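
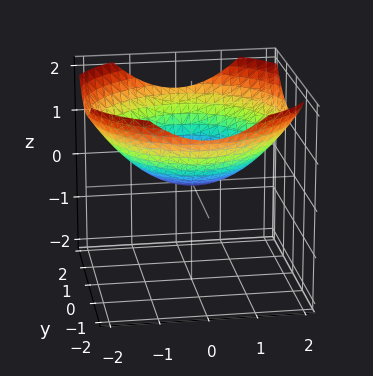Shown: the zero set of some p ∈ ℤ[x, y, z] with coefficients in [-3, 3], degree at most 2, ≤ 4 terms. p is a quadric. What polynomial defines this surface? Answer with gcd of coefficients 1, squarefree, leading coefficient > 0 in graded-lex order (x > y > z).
x^2 + y^2 - 3*z

First, the degree is 2 — a single bowl opening along one axis; a quadric.
Next, symmetry: the surface is invariant under rotation about z: p = q(x² + y², z).
Then, from the axis intercepts and sections: it crosses the x-axis at the gridline x = 0; it meets the y-axis at y = 0 (among the integer gridlines); one z-axis crossing is at z = 0.
Finally, matching integer coefficients to the picture gives p.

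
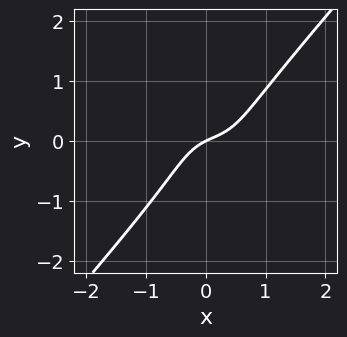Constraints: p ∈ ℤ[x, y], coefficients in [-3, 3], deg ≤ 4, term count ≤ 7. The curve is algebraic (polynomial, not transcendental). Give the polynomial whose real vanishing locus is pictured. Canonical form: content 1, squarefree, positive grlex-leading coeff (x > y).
3*x^3 - 2*y^3 - x^2 + x - 2*y

The degree is 3 — a generic line meets the curve in up to 3 points.
Reading off the gridlines: it meets the y-axis at y = 0 (among the integer gridlines); it meets the x-axis at x = 0 (among the integer gridlines).
Matching integer coefficients to the picture gives p.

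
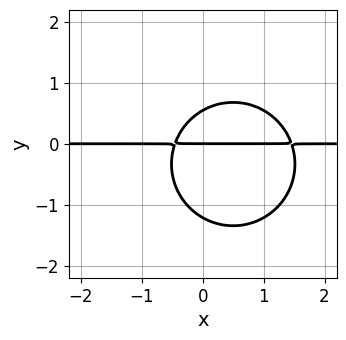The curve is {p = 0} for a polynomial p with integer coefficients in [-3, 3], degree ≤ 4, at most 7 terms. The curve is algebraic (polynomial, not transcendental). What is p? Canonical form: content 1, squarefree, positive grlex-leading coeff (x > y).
3*x^2*y + 3*y^3 - 3*x*y + 2*y^2 - 2*y

First, the degree is 3 — a generic line meets the curve in up to 3 points.
Next, checking where it meets the axes: every point of the x-axis in the box is on the curve; it meets the y-axis at y = 0 (among the integer gridlines).
Finally, together with the visible shape, these determine p as stated.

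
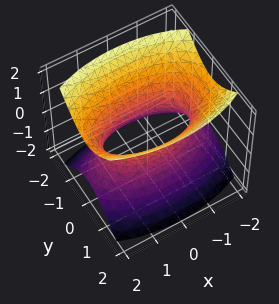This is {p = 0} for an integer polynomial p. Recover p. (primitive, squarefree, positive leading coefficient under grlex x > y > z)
x^2 + 3*y^2 - 2*z^2 - 2

(a) The degree is 2 — an hourglass — one-sheet hyperboloid; a quadric.
(b) Symmetries: mirror symmetry x ↦ −x ⇒ only even powers of x; it's symmetric under y → −y, forcing even powers of y; it's symmetric under z → −z, forcing even powers of z.
(c) Observable constraints: it misses every integer gridline on the z-axis.
(d) The integer polynomial consistent with all of this is the stated p.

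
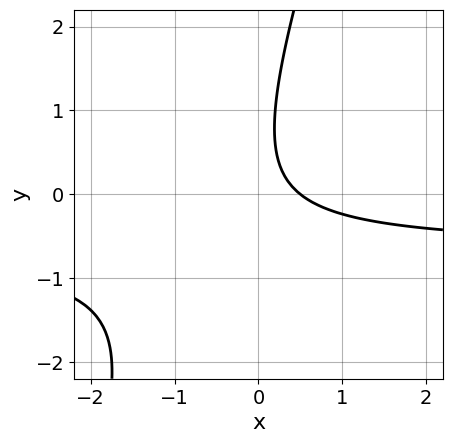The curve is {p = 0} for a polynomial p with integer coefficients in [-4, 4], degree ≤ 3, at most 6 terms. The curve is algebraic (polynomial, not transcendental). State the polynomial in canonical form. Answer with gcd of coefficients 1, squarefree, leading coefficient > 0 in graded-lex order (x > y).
3*x*y - y^2 + 2*x + y - 1

Degree: a generic line meets the curve in up to 2 points, so deg p = 2.
Observable constraints: the curve avoids every integer y-axis point in the box.
The integer polynomial consistent with all of this is the stated p.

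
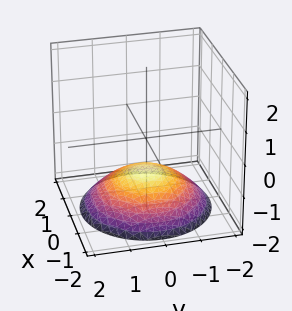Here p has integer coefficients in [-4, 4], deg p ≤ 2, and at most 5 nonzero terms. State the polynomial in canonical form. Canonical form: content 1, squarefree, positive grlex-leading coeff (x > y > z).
x^2 + y^2 + 3*z + 3

1. The degree is 2 — the shape is more complex than any degree-1 surface.
2. By symmetry, the surface is invariant under rotation about z: p = q(x² + y², z).
3. Against the integer gridlines: it misses every integer gridline on the y-axis; it meets the z-axis at z = -1 (among the integer gridlines); a circular section at z = -2 has radius between 1 and 2; the surface avoids every integer x-axis point in the box.
4. Fitting integer coefficients to these (and the overall shape) gives p.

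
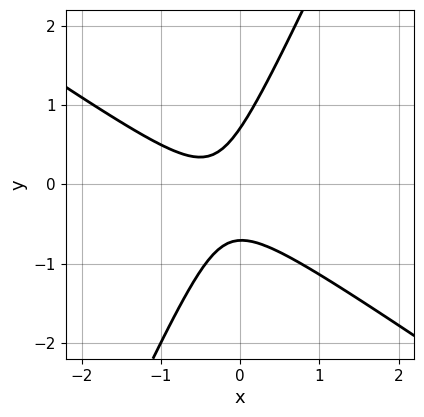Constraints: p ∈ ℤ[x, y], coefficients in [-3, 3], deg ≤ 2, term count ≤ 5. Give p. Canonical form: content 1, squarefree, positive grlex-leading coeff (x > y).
First, degree: no degree-1 curve has this shape, so deg p = 2.
Then, observable constraints: the curve avoids every integer x-axis point in the box.
Finally, putting this together gives p.

3*x^2 + 3*x*y - 2*y^2 + 2*x + 1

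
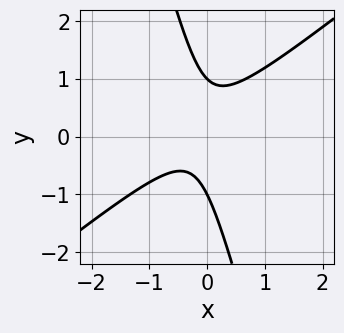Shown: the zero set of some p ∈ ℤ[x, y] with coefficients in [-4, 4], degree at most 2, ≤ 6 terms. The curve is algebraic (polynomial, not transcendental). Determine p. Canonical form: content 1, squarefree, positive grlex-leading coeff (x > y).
First, deg p = 2. The shape is more complex than any degree-1 curve.
Then, from the visible intercepts: it misses every integer gridline on the x-axis; the y-axis gridline crossings are at y ∈ {-1, 1}.
Finally, matching integer coefficients to the picture gives p.

3*x^2 - 3*x*y - y^2 + x + 1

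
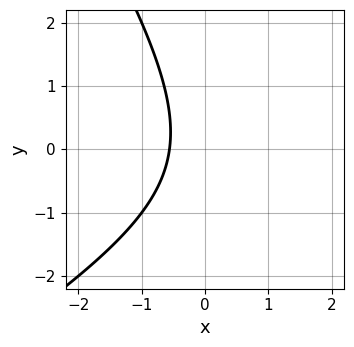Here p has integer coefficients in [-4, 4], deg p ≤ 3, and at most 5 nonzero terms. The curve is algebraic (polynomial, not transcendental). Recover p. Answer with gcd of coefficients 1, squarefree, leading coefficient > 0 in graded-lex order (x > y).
x^2 - x*y - y^2 - 3*x - 2

First, deg p = 2. A generic line meets the curve in up to 2 points.
Next, observable constraints: the curve avoids every integer y-axis point in the box.
Finally, solving for integer coefficients yields p as stated.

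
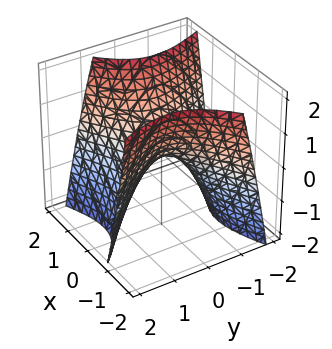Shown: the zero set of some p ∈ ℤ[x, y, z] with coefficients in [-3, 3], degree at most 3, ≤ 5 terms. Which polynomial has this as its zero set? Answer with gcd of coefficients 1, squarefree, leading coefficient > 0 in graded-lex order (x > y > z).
x^2 - x*y - y^2 - z

The degree is 2 — a generic line meets the surface in up to 2 points.
Reading off the gridlines: it meets the x-axis at x = 0 (among the integer gridlines); one z-axis crossing is at z = 0; one y-axis crossing is at y = 0.
Solving for integer coefficients yields p as stated.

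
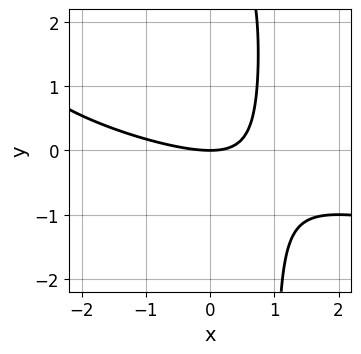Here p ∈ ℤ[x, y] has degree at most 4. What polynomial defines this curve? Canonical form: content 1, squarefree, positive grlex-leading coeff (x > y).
1. Degree: the shape is more complex than any degree-2 curve, so deg p = 3.
2. From the visible intercepts: one x-axis crossing is at x = 0; one y-axis crossing is at y = 0.
3. Matching integer coefficients to the picture gives p.

x*y^2 - x^2 - 3*x*y - y^2 + 3*y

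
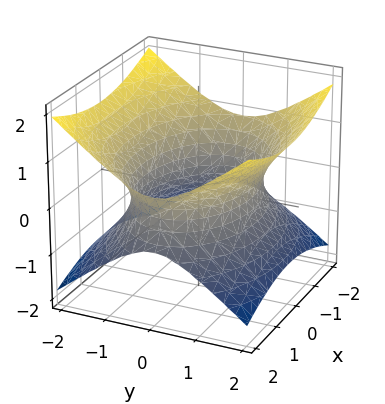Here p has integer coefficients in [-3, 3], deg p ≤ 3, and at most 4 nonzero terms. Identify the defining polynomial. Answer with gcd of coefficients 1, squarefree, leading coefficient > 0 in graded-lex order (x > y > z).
x^2 + 2*y^2 - 3*z^2 - 3

(a) The degree is 2 — one connected sheet with a waist; a quadric.
(b) Symmetries: the x ↦ −x reflection is a symmetry, so x appears only in even powers; it's symmetric under y → −y, forcing even powers of y; mirror symmetry z ↦ −z ⇒ only even powers of z.
(c) Checking where it meets the axes: the surface avoids every integer z-axis point in the box.
(d) The integer polynomial consistent with all of this is the stated p.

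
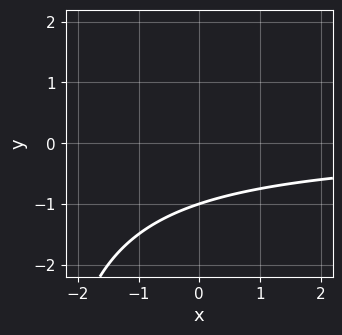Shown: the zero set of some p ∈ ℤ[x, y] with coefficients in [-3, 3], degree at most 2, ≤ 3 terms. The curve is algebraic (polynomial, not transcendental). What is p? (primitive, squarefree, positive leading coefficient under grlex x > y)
The degree is 2 — a generic line meets the curve in up to 2 points.
From the visible intercepts: it meets the y-axis at y = -1 (among the integer gridlines); no x-intercept at any integer in the box.
Assembling these constraints gives the stated polynomial.

x*y + 3*y + 3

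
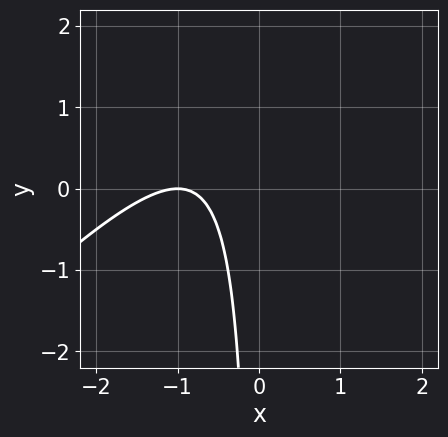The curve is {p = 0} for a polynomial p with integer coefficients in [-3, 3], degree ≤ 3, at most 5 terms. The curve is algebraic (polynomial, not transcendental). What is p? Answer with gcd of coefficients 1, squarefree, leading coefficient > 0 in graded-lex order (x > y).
x^2 - x*y + 2*x + 1

1. Degree: a generic line meets the curve in up to 2 points, so deg p = 2.
2. Against the integer gridlines: it crosses the x-axis at the gridline x = -1; it misses every integer gridline on the y-axis.
3. Fitting integer coefficients to these (and the overall shape) gives p.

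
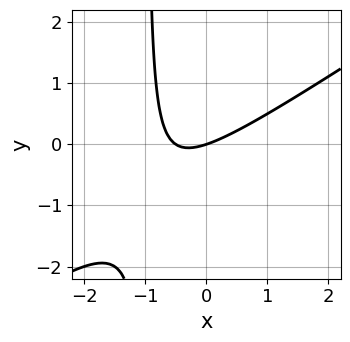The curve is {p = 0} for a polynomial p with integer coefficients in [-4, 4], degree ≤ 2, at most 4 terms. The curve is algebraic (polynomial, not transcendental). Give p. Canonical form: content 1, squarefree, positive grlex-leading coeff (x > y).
(a) deg p = 2. No degree-1 curve has this shape.
(b) Checking where it meets the axes: it meets the y-axis at y = 0 (among the integer gridlines); it crosses the x-axis at the gridline x = 0.
(c) These observations pin down the coefficients.

2*x^2 - 3*x*y + x - 3*y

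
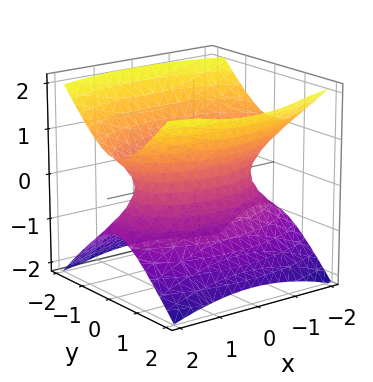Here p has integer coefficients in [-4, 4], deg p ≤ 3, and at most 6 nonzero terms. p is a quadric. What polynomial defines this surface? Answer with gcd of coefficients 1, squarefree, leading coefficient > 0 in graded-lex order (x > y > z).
x^2 + 3*y^2 - 3*z^2 - 2

First, deg p = 2. An hourglass — one-sheet hyperboloid; a quadric.
Then, symmetries: the y ↦ −y reflection is a symmetry, so y appears only in even powers; it's symmetric under x → −x, forcing even powers of x; mirror symmetry z ↦ −z ⇒ only even powers of z.
Then, checking where it meets the axes: the surface avoids every integer z-axis point in the box.
Finally, these observations pin down the coefficients.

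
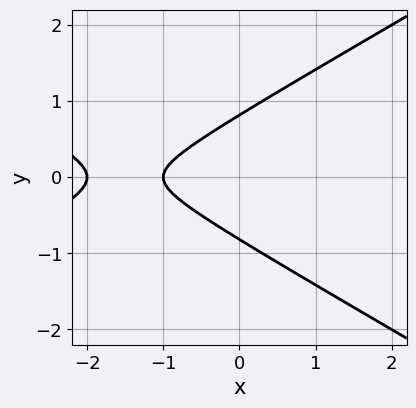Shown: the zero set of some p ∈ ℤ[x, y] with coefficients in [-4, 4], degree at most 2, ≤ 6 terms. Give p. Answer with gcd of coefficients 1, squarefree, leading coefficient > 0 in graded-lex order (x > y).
(a) Degree: no degree-1 curve has this shape, so deg p = 2.
(b) Symmetries: it's symmetric under y → −y, forcing even powers of y.
(c) Against the integer gridlines: among the integer gridlines, it crosses the x-axis at x ∈ {-2, -1}.
(d) The integer polynomial consistent with all of this is the stated p.

x^2 - 3*y^2 + 3*x + 2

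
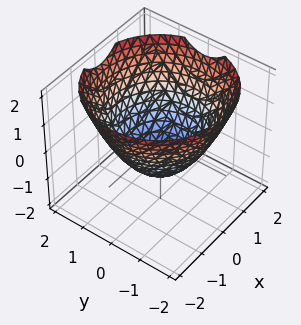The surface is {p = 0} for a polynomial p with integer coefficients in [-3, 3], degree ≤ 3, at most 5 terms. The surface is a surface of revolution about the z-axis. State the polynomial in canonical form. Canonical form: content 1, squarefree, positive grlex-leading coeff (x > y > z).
2*x^2 + 2*y^2 - 3*z - 3

(a) The degree is 2 — the shape is more complex than any degree-1 surface.
(b) Symmetry: every cross-section ⟂ z is a circle, so x, y appear only via x² + y².
(c) From the axis intercepts and sections: it crosses the z-axis at the gridline z = -1; a circular section at z = 0 has radius between 1 and 2.
(d) The integer polynomial consistent with all of this is the stated p.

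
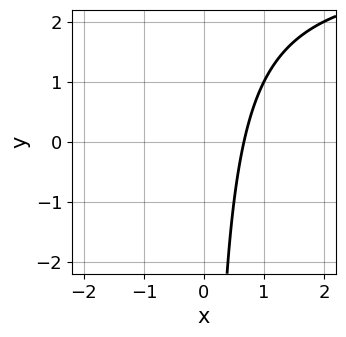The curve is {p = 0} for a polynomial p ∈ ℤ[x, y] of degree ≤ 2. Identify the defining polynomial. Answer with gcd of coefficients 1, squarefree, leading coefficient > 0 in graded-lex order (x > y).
x*y - 3*x + 2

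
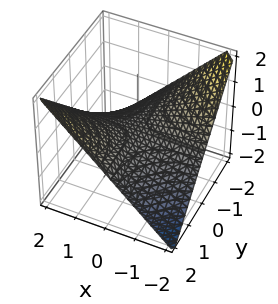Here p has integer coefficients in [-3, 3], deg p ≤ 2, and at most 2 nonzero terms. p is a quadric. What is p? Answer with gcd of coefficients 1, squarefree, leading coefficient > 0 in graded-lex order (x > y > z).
x*y - 2*z

(a) deg p = 2. A saddle surface; a quadric.
(b) Against the integer gridlines: it crosses the z-axis at the gridline z = 0; every point of the x-axis in the box is on the surface.
(c) Matching integer coefficients to the picture gives p. Check: (0, -2, 0) on the y-axis lies on the surface, and p(0, -2, 0) = 0. ✓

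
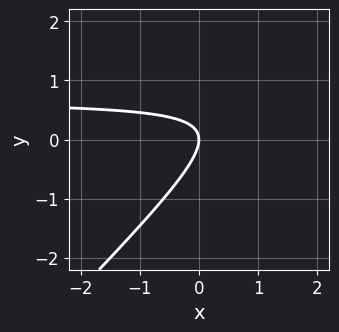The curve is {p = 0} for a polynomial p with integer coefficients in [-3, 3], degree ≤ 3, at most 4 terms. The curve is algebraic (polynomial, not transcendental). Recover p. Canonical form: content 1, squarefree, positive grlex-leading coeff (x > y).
The degree is 2 — no degree-1 curve has this shape.
Checking where it meets the axes: it crosses the x-axis at the gridline x = 0; one y-axis crossing is at y = 0.
Matching integer coefficients to the picture gives p.

3*x*y - 3*y^2 - 2*x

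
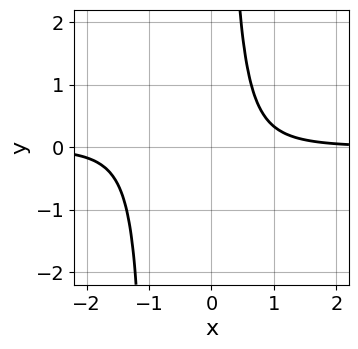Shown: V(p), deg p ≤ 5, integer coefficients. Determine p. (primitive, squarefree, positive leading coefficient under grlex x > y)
3*x^3*y + 3*x^2*y - 2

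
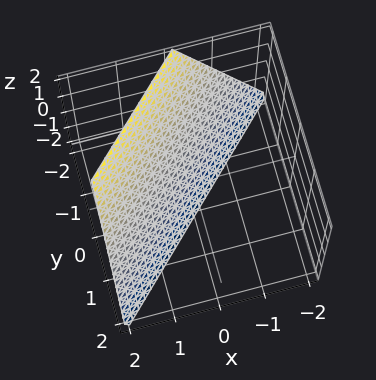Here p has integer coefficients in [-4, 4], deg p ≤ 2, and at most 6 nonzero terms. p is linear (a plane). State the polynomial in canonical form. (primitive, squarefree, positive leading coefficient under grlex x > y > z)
First, deg p = 1.
Next, observable constraints: it meets the y-axis at y = -1 (among the integer gridlines); it crosses the z-axis at the gridline z = -2.
Finally, assembling these constraints gives the stated polynomial.

2*x - 2*y - z - 2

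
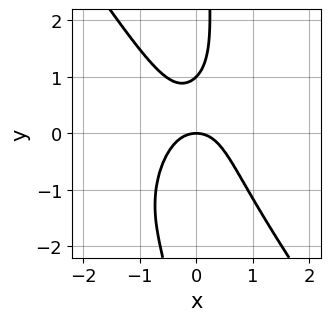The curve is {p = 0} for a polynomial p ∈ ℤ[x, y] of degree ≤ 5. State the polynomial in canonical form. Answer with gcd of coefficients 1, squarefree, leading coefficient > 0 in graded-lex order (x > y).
First, the degree is 4 — no degree-3 curve has this shape.
Then, from the visible intercepts: among the integer gridlines, it crosses the y-axis at y ∈ {0, 1}; it meets the x-axis at x = 0 (among the integer gridlines).
Finally, putting this together gives p.

3*x^4 + x*y^3 + x^2 - y^2 + y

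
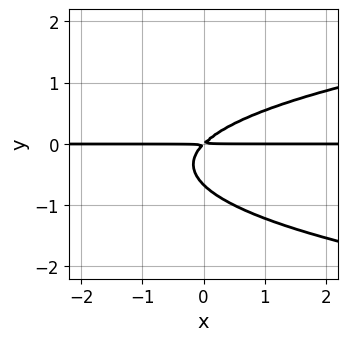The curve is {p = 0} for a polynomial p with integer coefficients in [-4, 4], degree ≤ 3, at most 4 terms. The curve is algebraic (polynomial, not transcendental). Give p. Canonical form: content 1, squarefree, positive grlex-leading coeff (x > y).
3*y^3 - 2*x*y + 2*y^2

(a) Degree: no degree-2 curve has this shape, so deg p = 3.
(b) From the visible intercepts: the visible x-axis segment lies entirely on the curve.
(c) Solving for integer coefficients yields p as stated.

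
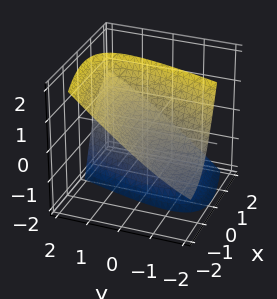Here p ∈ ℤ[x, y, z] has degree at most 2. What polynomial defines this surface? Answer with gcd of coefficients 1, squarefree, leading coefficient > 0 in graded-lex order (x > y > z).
1. There are 2 components.
2. The degree is 2 — no degree-1 surface has this shape.
3. From the visible intercepts: no y-intercept at any integer in the box; it misses every integer gridline on the x-axis.
4. Putting this together gives p.

x^2 - 3*x*y + 3*x*z + y^2 - z^2 + 1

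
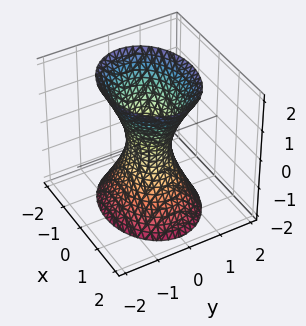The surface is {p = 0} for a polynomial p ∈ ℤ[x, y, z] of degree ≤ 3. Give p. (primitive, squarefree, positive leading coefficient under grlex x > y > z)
2*x^2 + 3*y^2 - z^2 - 1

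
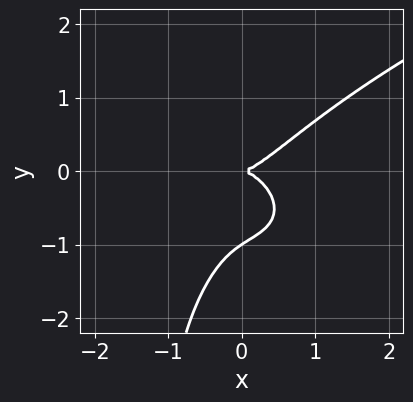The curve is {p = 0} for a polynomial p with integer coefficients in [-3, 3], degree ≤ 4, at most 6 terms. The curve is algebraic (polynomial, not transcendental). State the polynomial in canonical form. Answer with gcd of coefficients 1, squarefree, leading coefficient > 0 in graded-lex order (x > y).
1. The degree is 4 — no degree-3 curve has this shape.
2. From the visible intercepts: among the integer gridlines, it crosses the y-axis at y ∈ {-1, 0}; it meets the x-axis at x = 0 (among the integer gridlines).
3. Solving for integer coefficients yields p as stated.

2*x*y^3 - 3*x^3 + 3*y^3 + 3*y^2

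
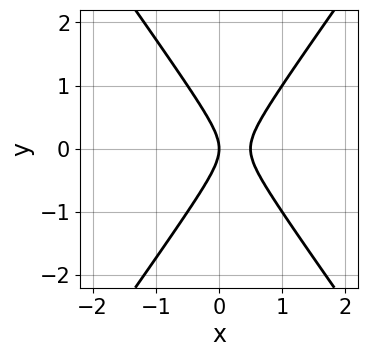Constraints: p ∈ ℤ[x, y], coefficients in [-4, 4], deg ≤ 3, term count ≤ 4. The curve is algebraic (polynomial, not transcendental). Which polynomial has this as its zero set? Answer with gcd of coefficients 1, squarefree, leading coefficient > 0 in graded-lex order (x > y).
2*x^2 - y^2 - x

1. deg p = 2. No degree-1 curve has this shape.
2. Symmetries: the y ↦ −y reflection is a symmetry, so y appears only in even powers.
3. From the axis intercepts and sections: it meets the y-axis at y = 0 (among the integer gridlines); it crosses the x-axis at the gridline x = 0.
4. Solving for integer coefficients yields p as stated.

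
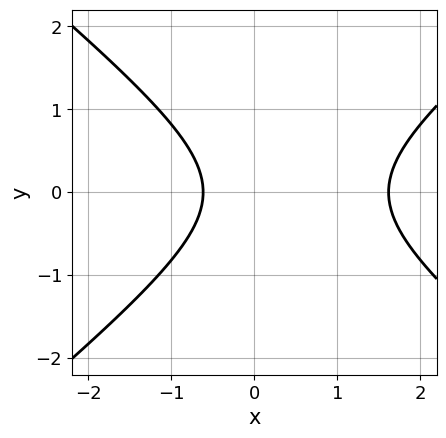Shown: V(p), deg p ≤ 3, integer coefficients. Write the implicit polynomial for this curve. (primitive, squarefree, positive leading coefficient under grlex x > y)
2*x^2 - 3*y^2 - 2*x - 2

First, the degree is 2 — no degree-1 curve has this shape.
Then, symmetries: the y ↦ −y reflection is a symmetry, so y appears only in even powers.
Next, checking where it meets the axes: the curve avoids every integer y-axis point in the box.
Finally, assembling these constraints gives the stated polynomial.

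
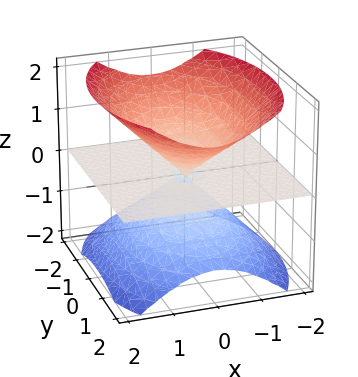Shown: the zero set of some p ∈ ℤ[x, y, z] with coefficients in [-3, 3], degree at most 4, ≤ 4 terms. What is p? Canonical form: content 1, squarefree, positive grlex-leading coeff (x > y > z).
2*x^2*z + y^2*z - 2*z^3

1. There are 2 components. Treating them together as one polynomial.
2. Degree: no degree-2 surface has this shape, so deg p = 3.
3. From the axis intercepts and sections: every point of the y-axis in the box is on the surface; the visible x-axis segment lies entirely on the surface; one z-axis crossing is at z = 0.
4. Fitting integer coefficients to these (and the overall shape) gives p.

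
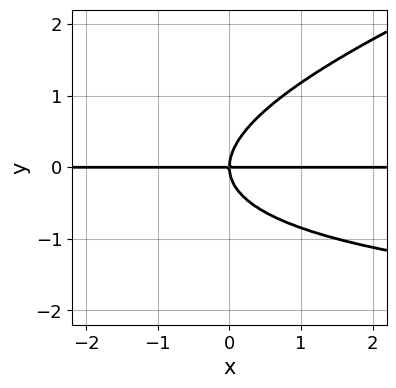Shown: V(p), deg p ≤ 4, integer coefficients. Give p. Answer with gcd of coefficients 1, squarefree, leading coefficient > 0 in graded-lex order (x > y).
(a) deg p = 3. A generic line meets the curve in up to 3 points.
(b) From the axis intercepts and sections: the visible x-axis segment lies entirely on the curve; it crosses the y-axis at the gridline y = 0.
(c) The integer polynomial consistent with all of this is the stated p.

x*y^2 - 3*y^3 + 3*x*y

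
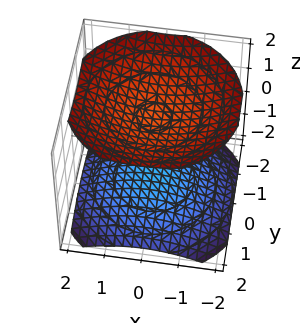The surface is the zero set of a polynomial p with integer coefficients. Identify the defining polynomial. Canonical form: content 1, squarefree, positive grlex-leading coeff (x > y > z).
(a) The picture has 2 separate pieces. Treating them together as one polynomial.
(b) deg p = 2. Two separate bowl-shaped sheets opening away from each other; a quadric.
(c) Symmetries: rotational symmetry about the z-axis ⇒ p depends on x, y only through x² + y²; it's symmetric under z → −z, forcing even powers of z.
(d) From the visible intercepts: no y-intercept at any integer in the box; it misses every integer gridline on the x-axis.
(e) These observations pin down the coefficients.

x^2 + y^2 - 2*z^2 + 3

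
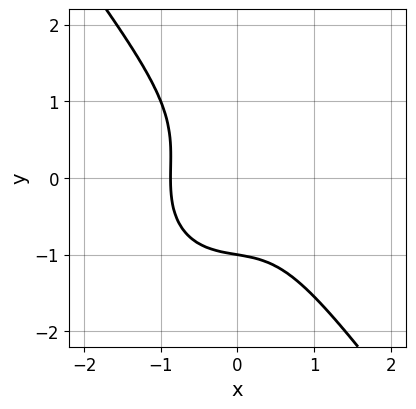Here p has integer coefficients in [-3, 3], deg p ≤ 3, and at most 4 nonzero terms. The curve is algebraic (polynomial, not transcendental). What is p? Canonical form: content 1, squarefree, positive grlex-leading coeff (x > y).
3*x^3 + x*y^2 + 2*y^3 + 2

First, deg p = 3. The shape is more complex than any degree-2 curve.
Then, against the integer gridlines: it crosses the y-axis at the gridline y = -1.
Finally, putting this together gives p.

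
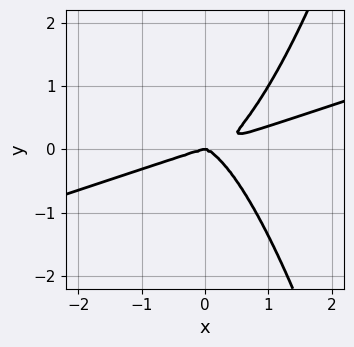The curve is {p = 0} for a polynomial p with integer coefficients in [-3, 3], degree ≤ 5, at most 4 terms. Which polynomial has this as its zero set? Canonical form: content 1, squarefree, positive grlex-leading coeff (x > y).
First, the degree is 4 — no degree-3 curve has this shape.
Next, checking where it meets the axes: it meets the x-axis at x = 0 (among the integer gridlines); it meets the y-axis at y = 0 (among the integer gridlines).
Finally, matching integer coefficients to the picture gives p.

x^4 - 3*x^3*y + 2*y^3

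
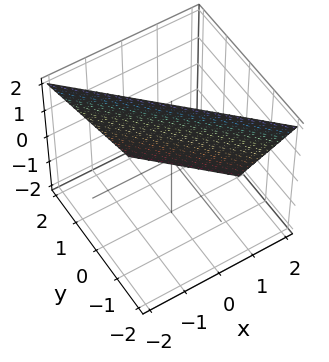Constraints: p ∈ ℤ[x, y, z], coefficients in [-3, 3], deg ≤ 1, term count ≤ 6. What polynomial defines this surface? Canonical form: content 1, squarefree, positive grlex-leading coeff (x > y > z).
1. deg p = 1. The surface is flat (a plane).
2. Against the integer gridlines: it meets the z-axis at z = 2 (among the integer gridlines); it crosses the x-axis at the gridline x = 1; it crosses the y-axis at the gridline y = 1.
3. The integer polynomial consistent with all of this is the stated p.

2*x + 2*y + z - 2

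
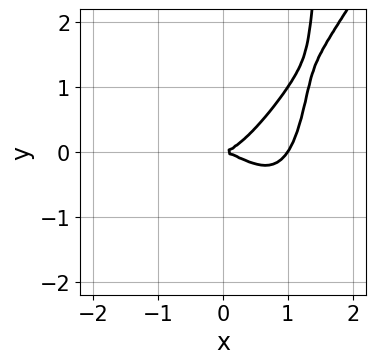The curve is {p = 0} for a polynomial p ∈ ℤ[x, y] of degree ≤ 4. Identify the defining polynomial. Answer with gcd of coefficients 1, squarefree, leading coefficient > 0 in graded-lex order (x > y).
First, degree: the shape is more complex than any degree-3 curve, so deg p = 4.
Next, reading off the gridlines: it crosses the y-axis at the gridline y = 0; the x-axis gridline crossings are at x ∈ {0, 1}.
Finally, fitting integer coefficients to these (and the overall shape) gives p.

3*x^4 - x^2*y^2 - 3*x^3 - 2*x^2*y + 3*y^2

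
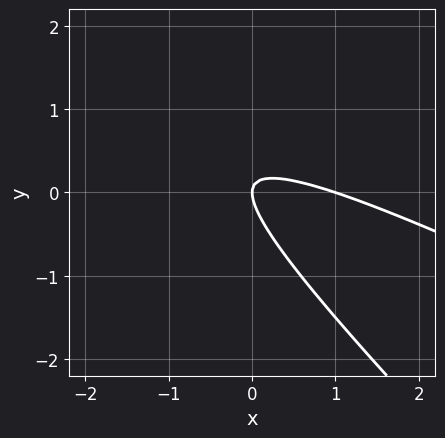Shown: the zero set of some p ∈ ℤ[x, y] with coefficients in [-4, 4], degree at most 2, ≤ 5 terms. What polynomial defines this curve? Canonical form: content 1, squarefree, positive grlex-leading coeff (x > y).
x^2 + 3*x*y + 2*y^2 - x

1. Degree: the shape is more complex than any degree-1 curve, so deg p = 2.
2. From the visible intercepts: the x-axis gridline crossings are at x ∈ {0, 1}; it crosses the y-axis at the gridline y = 0.
3. The integer polynomial consistent with all of this is the stated p.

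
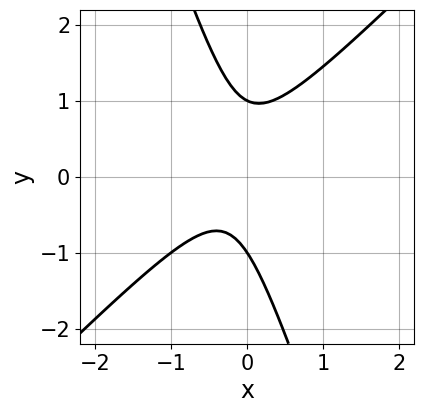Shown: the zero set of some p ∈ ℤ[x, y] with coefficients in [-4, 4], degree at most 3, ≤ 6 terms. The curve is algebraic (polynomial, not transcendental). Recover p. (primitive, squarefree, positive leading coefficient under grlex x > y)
3*x^2 - 2*x*y - y^2 + x + 1

1. deg p = 2.
2. Observable constraints: the y-axis gridline crossings are at y ∈ {-1, 1}; no x-intercept at any integer in the box.
3. Together with the visible shape, these determine p as stated.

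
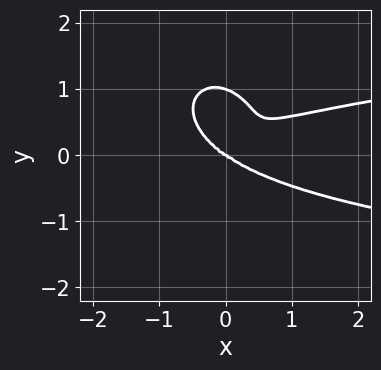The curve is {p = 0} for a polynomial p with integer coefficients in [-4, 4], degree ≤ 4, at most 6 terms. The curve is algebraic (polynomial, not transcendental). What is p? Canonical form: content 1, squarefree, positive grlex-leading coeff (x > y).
(a) deg p = 4. A generic line meets the curve in up to 4 points.
(b) From the visible intercepts: the y-axis gridline crossings are at y ∈ {0, 1}; it meets the x-axis at x = 0 (among the integer gridlines).
(c) These observations pin down the coefficients.

3*x^2*y^2 + x*y^3 + 3*y^4 - x^3 - 3*y^3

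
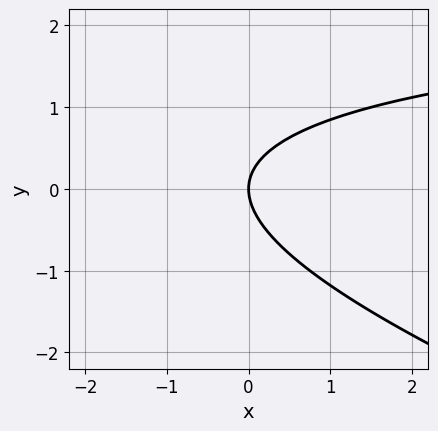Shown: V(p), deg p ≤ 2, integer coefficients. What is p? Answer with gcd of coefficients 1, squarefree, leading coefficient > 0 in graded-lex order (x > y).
First, degree: no degree-1 curve has this shape, so deg p = 2.
Then, from the visible intercepts: one y-axis crossing is at y = 0; one x-axis crossing is at x = 0.
Finally, these observations pin down the coefficients.

x*y + 3*y^2 - 3*x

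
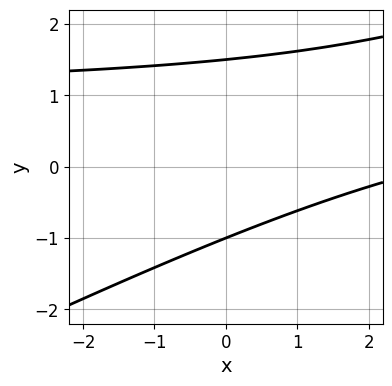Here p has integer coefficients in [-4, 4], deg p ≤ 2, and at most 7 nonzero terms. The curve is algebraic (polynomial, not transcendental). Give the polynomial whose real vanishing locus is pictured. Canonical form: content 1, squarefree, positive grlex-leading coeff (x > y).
x*y - 2*y^2 - x + y + 3

First, the degree is 2 — no degree-1 curve has this shape.
Then, observable constraints: it meets the y-axis at y = -1 (among the integer gridlines); the curve avoids every integer x-axis point in the box.
Finally, assembling these constraints gives the stated polynomial.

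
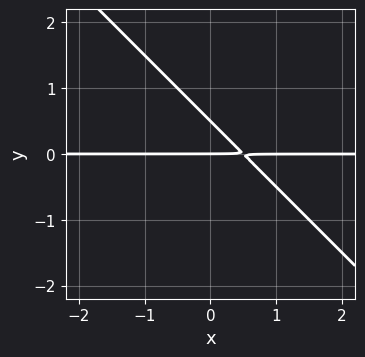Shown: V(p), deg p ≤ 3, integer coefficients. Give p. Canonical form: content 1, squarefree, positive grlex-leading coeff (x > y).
2*x*y + 2*y^2 - y

First, degree: a generic line meets the curve in up to 2 points, so deg p = 2.
Next, observable constraints: the visible x-axis segment lies entirely on the curve; it meets the y-axis at y = 0 (among the integer gridlines).
Finally, fitting integer coefficients to these (and the overall shape) gives p.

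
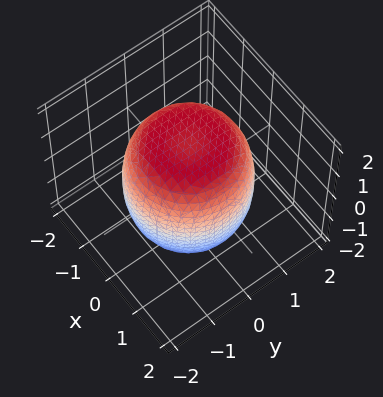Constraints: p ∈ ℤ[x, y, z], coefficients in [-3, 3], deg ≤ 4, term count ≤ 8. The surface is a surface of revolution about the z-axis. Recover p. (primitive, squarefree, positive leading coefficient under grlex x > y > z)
(a) The degree is 4 — a generic line meets the surface in up to 4 points.
(b) Symmetries: the z-axis is an axis of rotation, so x and y enter only as x² + y².
(c) From the axis intercepts and sections: a circular section at z = 1 has radius between 1 and 2.
(d) Fitting integer coefficients to these (and the overall shape) gives p.

x^4 + 2*x^2*y^2 + y^4 - x^2 - y^2 + z^2 - 2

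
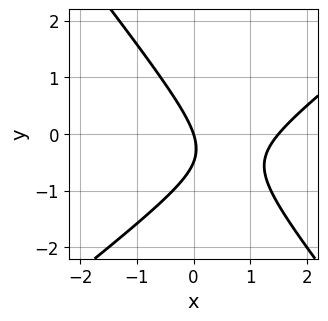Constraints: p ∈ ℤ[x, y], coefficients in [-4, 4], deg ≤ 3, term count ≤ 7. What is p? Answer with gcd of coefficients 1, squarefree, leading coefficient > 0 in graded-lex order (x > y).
1. deg p = 2. No degree-1 curve has this shape.
2. Observable constraints: it meets the y-axis at y = 0 (among the integer gridlines); it crosses the x-axis at the gridline x = 0.
3. The integer polynomial consistent with all of this is the stated p.

2*x^2 - x*y - 2*y^2 - 3*x - y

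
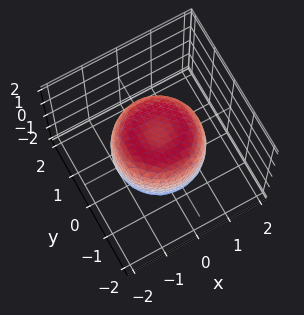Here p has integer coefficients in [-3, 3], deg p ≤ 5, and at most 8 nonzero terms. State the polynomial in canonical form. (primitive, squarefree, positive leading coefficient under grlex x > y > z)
x^4 + 2*x^2*y^2 + y^4 - x^2 - y^2 + z^2 - 1

(a) Degree: a generic line meets the surface in up to 4 points, so deg p = 4.
(b) Symmetries: the z-axis is an axis of rotation, so x and y enter only as x² + y².
(c) Checking where it meets the axes: a circular section at z = 1 has radius exactly 1; the z-axis gridline crossings are at z ∈ {-1, 1}.
(d) Putting this together gives p.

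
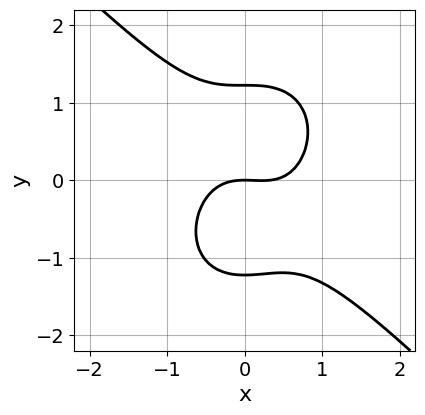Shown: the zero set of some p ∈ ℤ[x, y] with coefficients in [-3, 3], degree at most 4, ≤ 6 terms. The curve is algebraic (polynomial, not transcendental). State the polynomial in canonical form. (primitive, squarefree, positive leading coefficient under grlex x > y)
3*x^3 + x^2*y + 2*y^3 - x^2 - 3*y

1. Degree: no degree-2 curve has this shape, so deg p = 3.
2. Observable constraints: it crosses the y-axis at the gridline y = 0; it meets the x-axis at x = 0 (among the integer gridlines).
3. Putting this together gives p.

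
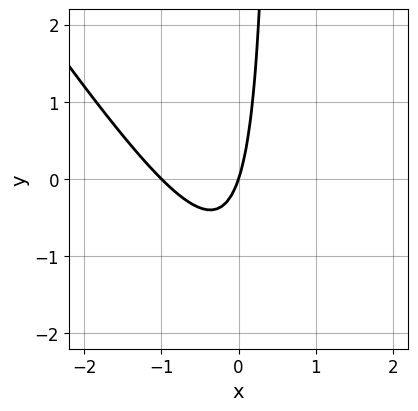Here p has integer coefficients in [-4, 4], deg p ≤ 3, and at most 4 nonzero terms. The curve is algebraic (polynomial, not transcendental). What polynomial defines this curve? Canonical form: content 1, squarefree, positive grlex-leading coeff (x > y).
Degree: the shape is more complex than any degree-1 curve, so deg p = 2.
From the visible intercepts: among the integer gridlines, it crosses the x-axis at x ∈ {-1, 0}; one y-axis crossing is at y = 0.
Assembling these constraints gives the stated polynomial.

3*x^2 + 2*x*y + 3*x - y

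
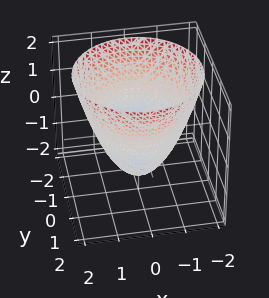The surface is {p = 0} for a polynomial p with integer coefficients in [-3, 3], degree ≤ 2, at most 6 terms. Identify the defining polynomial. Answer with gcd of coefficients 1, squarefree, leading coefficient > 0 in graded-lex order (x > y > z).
(a) The degree is 2 — a generic line meets the surface in up to 2 points.
(b) By symmetry, the surface is invariant under rotation about z: p = q(x² + y², z).
(c) Against the integer gridlines: a circular section at z = -1 has radius between 0 and 1.
(d) Putting this together gives p.

2*x^2 + 2*y^2 - 2*z - 3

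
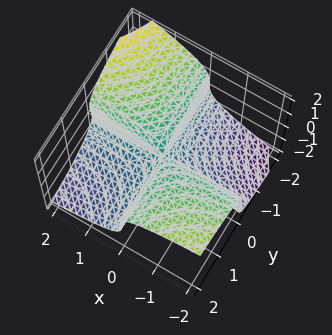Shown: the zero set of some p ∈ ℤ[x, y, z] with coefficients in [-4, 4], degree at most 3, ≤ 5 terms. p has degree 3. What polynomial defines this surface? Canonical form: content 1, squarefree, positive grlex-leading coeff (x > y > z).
x*z^2 - 2*z^3 - 3*x*y

(a) deg p = 3. The shape is more complex than any degree-2 surface.
(b) Reading off the gridlines: one z-axis crossing is at z = 0; every point of the y-axis in the box is on the surface; every point of the x-axis in the box is on the surface.
(c) Matching integer coefficients to the picture gives p.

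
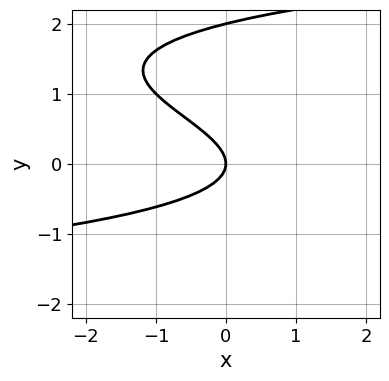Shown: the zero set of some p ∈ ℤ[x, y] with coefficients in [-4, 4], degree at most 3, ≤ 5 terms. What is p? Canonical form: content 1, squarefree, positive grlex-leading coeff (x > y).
y^3 - 2*y^2 - x

1. Degree: the shape is more complex than any degree-2 curve, so deg p = 3.
2. Observable constraints: among the integer gridlines, it crosses the y-axis at y ∈ {0, 2}; one x-axis crossing is at x = 0.
3. Together with the visible shape, these determine p as stated.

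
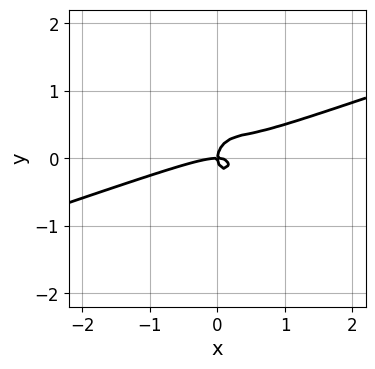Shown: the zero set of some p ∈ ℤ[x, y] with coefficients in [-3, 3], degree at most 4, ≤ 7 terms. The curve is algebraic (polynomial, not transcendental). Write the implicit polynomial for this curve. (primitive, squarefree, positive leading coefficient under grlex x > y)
x^3 - 3*x^2*y + x*y^2 - 2*y^3 + x*y

Degree: the shape is more complex than any degree-2 curve, so deg p = 3.
From the axis intercepts and sections: it meets the x-axis at x = 0 (among the integer gridlines); it meets the y-axis at y = 0 (among the integer gridlines).
Solving for integer coefficients yields p as stated.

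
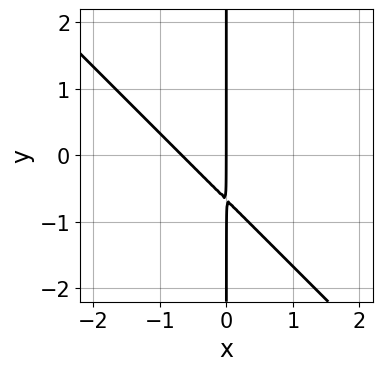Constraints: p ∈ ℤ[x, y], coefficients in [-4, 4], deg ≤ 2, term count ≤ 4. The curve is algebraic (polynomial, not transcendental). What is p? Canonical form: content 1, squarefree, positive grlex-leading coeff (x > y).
3*x^2 + 3*x*y + 2*x

First, deg p = 2.
Then, against the integer gridlines: it meets the x-axis at x = 0 (among the integer gridlines); every point of the y-axis in the box is on the curve.
Finally, matching integer coefficients to the picture gives p.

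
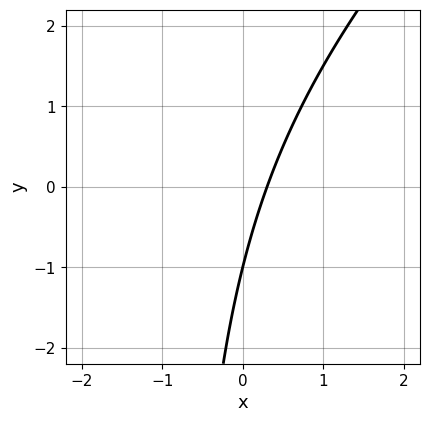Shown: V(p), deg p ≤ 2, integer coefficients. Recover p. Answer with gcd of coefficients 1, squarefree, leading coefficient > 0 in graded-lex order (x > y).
x^2 - x*y + 3*x - y - 1

First, the degree is 2 — the shape is more complex than any degree-1 curve.
Then, observable constraints: it crosses the y-axis at the gridline y = -1.
Finally, solving for integer coefficients yields p as stated.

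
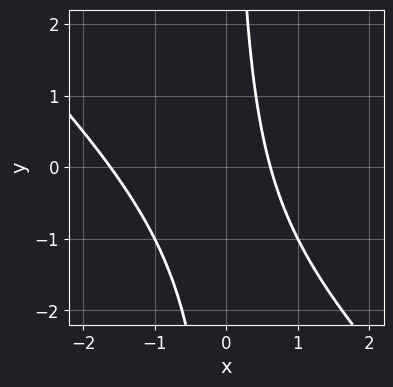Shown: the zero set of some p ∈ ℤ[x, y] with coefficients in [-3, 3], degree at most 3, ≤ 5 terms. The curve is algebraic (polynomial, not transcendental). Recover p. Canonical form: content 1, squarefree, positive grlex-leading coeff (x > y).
x^2 + x*y + x - 1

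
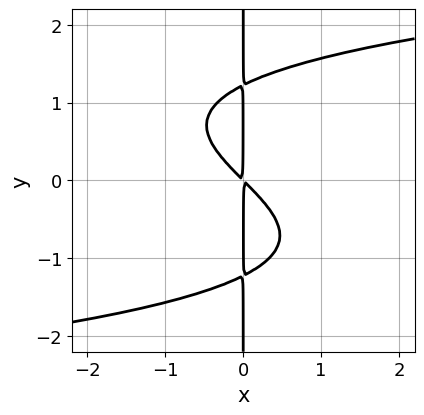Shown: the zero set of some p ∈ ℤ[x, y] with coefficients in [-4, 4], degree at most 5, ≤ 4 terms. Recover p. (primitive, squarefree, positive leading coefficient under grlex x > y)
The degree is 4 — no degree-3 curve has this shape.
Observable constraints: every point of the y-axis in the box is on the curve.
The integer polynomial consistent with all of this is the stated p.

2*x*y^3 - 3*x^2 - 3*x*y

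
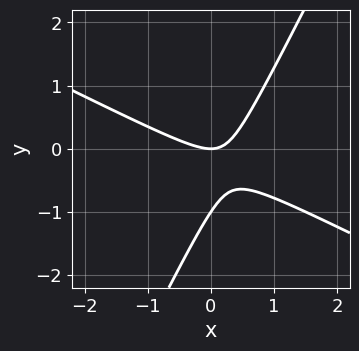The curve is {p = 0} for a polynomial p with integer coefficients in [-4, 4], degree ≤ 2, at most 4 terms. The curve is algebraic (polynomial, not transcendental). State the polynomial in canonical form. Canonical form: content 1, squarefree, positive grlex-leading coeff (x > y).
2*x^2 + 3*x*y - 2*y^2 - 2*y

First, degree: the shape is more complex than any degree-1 curve, so deg p = 2.
Then, from the axis intercepts and sections: among the integer gridlines, it crosses the y-axis at y ∈ {-1, 0}; it crosses the x-axis at the gridline x = 0.
Finally, matching integer coefficients to the picture gives p.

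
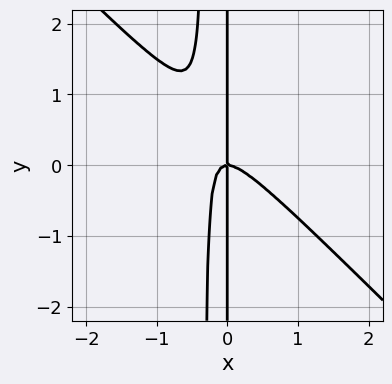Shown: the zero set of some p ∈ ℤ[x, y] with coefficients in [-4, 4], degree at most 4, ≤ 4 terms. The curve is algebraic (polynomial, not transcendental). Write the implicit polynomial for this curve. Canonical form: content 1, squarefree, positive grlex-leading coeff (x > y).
3*x^3 + 3*x^2*y + x*y

(a) deg p = 3. A generic line meets the curve in up to 3 points.
(b) From the visible intercepts: the visible y-axis segment lies entirely on the curve; one x-axis crossing is at x = 0.
(c) Putting this together gives p.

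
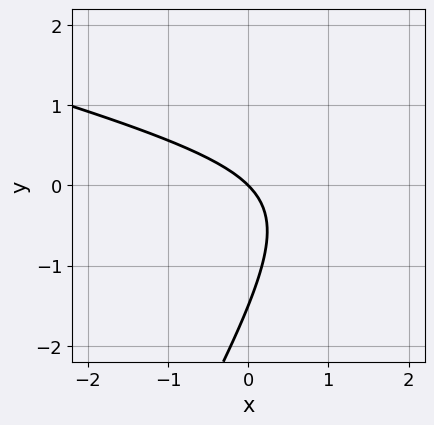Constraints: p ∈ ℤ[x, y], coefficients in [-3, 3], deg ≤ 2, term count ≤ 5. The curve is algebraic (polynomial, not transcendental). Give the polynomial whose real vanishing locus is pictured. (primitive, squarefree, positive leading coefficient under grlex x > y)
x^2 + 3*x*y - 2*y^2 - 3*x - 3*y

First, the degree is 2 — a generic line meets the curve in up to 2 points.
Next, observable constraints: it crosses the x-axis at the gridline x = 0; it crosses the y-axis at the gridline y = 0.
Finally, solving for integer coefficients yields p as stated.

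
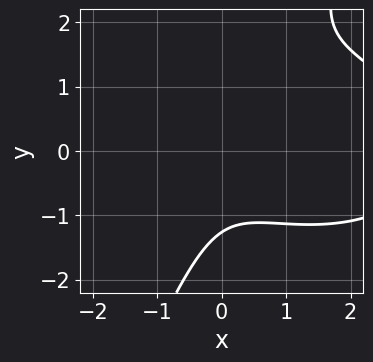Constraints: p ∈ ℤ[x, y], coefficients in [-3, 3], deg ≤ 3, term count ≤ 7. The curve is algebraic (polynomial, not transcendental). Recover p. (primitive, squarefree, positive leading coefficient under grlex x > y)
First, degree: a generic line meets the curve in up to 3 points, so deg p = 3.
Then, from the axis intercepts and sections: no x-intercept at any integer in the box.
Finally, matching integer coefficients to the picture gives p.

x^3 + 2*x*y^2 - y^3 - 3*x^2 - 2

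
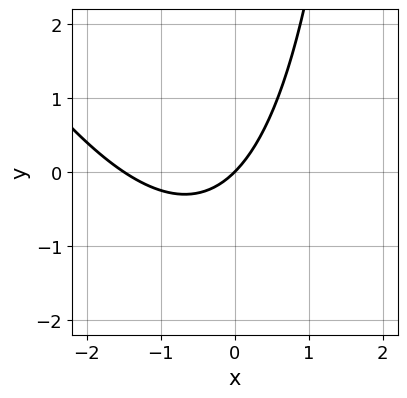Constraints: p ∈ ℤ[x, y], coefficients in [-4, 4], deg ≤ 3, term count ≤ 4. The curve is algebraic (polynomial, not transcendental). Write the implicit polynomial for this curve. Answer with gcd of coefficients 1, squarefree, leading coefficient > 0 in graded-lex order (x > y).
(a) Degree: a generic line meets the curve in up to 2 points, so deg p = 2.
(b) From the visible intercepts: one y-axis crossing is at y = 0; it meets the x-axis at x = 0 (among the integer gridlines).
(c) These observations pin down the coefficients.

2*x^2 + x*y + 3*x - 3*y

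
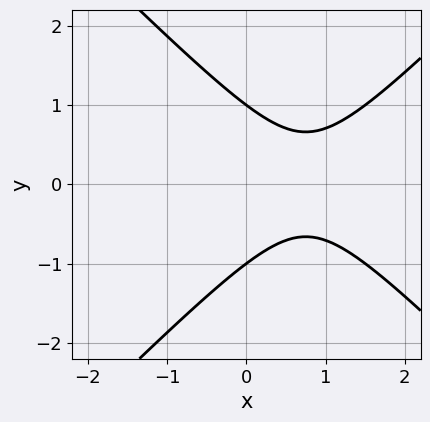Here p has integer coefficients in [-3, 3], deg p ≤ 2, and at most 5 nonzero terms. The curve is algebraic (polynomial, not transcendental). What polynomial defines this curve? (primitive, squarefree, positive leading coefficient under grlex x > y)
2*x^2 - 2*y^2 - 3*x + 2

1. deg p = 2. No degree-1 curve has this shape.
2. Symmetries: the y ↦ −y reflection is a symmetry, so y appears only in even powers.
3. Against the integer gridlines: it misses every integer gridline on the x-axis; among the integer gridlines, it crosses the y-axis at y ∈ {-1, 1}.
4. These observations pin down the coefficients.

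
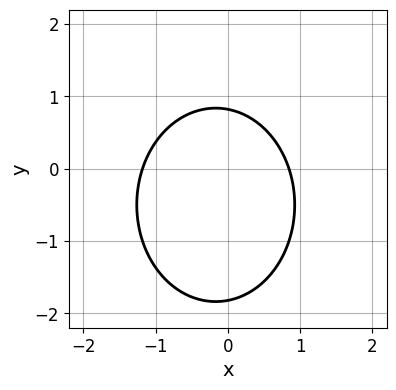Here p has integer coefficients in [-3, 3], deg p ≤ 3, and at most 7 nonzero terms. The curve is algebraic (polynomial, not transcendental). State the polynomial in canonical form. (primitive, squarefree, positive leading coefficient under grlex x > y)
The degree is 2 — a generic line meets the curve in up to 2 points.
Solving for integer coefficients yields p as stated.

3*x^2 + 2*y^2 + x + 2*y - 3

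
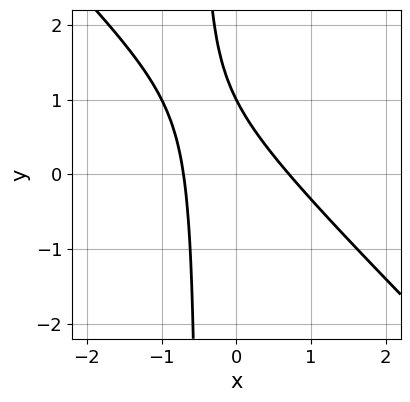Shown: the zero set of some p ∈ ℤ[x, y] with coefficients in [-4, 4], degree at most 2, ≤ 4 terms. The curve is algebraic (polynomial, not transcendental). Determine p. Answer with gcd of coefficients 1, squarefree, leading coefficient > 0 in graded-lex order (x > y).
2*x^2 + 2*x*y + y - 1

deg p = 2. The shape is more complex than any degree-1 curve.
Against the integer gridlines: one y-axis crossing is at y = 1.
The integer polynomial consistent with all of this is the stated p.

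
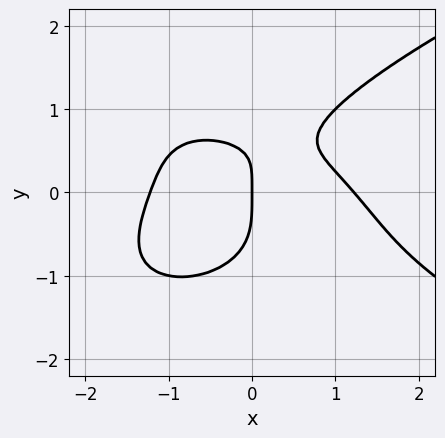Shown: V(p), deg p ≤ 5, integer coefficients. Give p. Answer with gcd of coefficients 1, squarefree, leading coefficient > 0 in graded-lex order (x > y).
3*y^4 - 2*x^3 - x^2*y - 3*x*y + 3*x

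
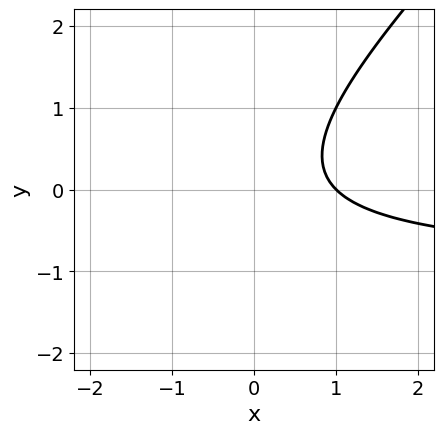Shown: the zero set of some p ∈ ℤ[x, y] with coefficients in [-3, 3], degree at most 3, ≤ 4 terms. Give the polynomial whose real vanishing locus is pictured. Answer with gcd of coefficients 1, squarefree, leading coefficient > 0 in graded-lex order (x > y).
First, degree: a generic line meets the curve in up to 2 points, so deg p = 2.
Next, reading off the gridlines: one x-axis crossing is at x = 1; it misses every integer gridline on the y-axis.
Finally, the integer polynomial consistent with all of this is the stated p.

x*y - y^2 + x - 1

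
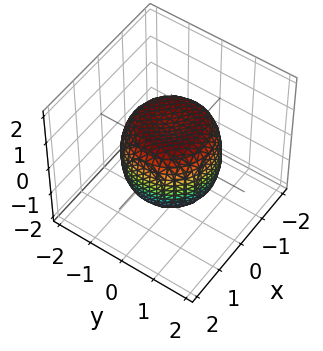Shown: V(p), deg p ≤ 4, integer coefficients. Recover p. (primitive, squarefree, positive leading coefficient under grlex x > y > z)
First, degree: the shape is more complex than any degree-3 surface, so deg p = 4.
Next, symmetries: the z-axis is an axis of rotation, so x and y enter only as x² + y².
Then, reading off the gridlines: the z-axis gridline crossings are at z ∈ {-1, 1}; a circular section at z = -1 has radius exactly 1.
Finally, the integer polynomial consistent with all of this is the stated p.

x^4 + 2*x^2*y^2 + y^4 - x^2 - y^2 + z^2 - 1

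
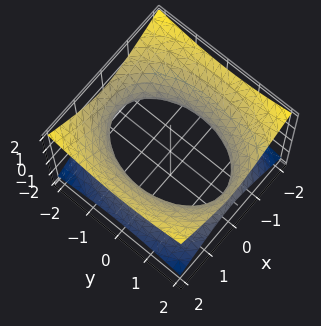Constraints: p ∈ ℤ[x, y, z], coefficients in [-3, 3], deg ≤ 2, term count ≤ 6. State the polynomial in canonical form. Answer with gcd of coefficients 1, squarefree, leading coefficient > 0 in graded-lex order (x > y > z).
(a) deg p = 2. An hourglass — one-sheet hyperboloid; a quadric.
(b) Symmetries: it's symmetric under y → −y, forcing even powers of y; the x ↦ −x reflection is a symmetry, so x appears only in even powers; it's symmetric under z → −z, forcing even powers of z.
(c) From the axis intercepts and sections: the surface avoids every integer z-axis point in the box.
(d) Putting this together gives p.

2*x^2 + y^2 - 3*z^2 - 3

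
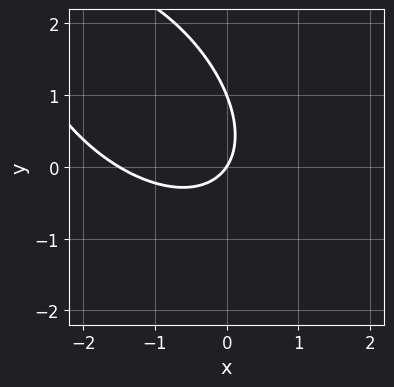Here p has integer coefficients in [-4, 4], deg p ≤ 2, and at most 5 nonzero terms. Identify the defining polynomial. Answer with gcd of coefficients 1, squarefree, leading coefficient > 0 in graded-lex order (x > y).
2*x^2 + 2*x*y + 2*y^2 + 3*x - 2*y

(a) The degree is 2 — the shape is more complex than any degree-1 curve.
(b) Checking where it meets the axes: it meets the x-axis at x = 0 (among the integer gridlines); the y-axis gridline crossings are at y ∈ {0, 1}.
(c) Together with the visible shape, these determine p as stated.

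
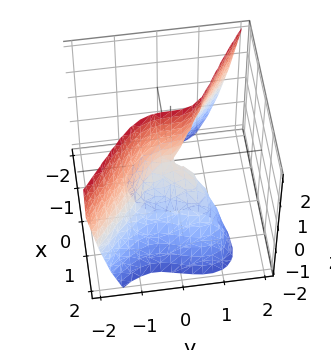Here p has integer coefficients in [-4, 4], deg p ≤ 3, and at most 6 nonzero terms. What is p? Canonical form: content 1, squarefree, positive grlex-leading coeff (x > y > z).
2*x^3 + 3*y^3 - 2*x*y + 3*x*z

(a) deg p = 3. A generic line meets the surface in up to 3 points.
(b) From the visible intercepts: it meets the y-axis at y = 0 (among the integer gridlines); it crosses the x-axis at the gridline x = 0; the visible z-axis segment lies entirely on the surface.
(c) Solving for integer coefficients yields p as stated.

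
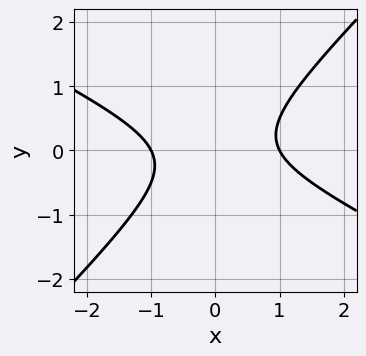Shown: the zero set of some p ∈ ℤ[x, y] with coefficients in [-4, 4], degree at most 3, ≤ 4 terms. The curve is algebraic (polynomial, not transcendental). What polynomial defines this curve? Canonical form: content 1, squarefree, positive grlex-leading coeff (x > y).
(a) deg p = 2. The shape is more complex than any degree-1 curve.
(b) Checking where it meets the axes: no y-intercept at any integer in the box; the x-axis gridline crossings are at x ∈ {-1, 1}.
(c) The integer polynomial consistent with all of this is the stated p.

x^2 + x*y - 2*y^2 - 1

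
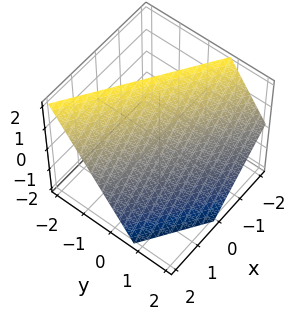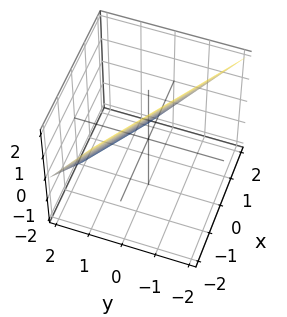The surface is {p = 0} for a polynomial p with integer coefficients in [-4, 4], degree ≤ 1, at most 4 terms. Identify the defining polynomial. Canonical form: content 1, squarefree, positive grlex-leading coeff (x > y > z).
(a) deg p = 1.
(b) Against the integer gridlines: one x-axis crossing is at x = 1; it crosses the z-axis at the gridline z = 1.
(c) Assembling these constraints gives the stated polynomial.

2*x + 3*y + 2*z - 2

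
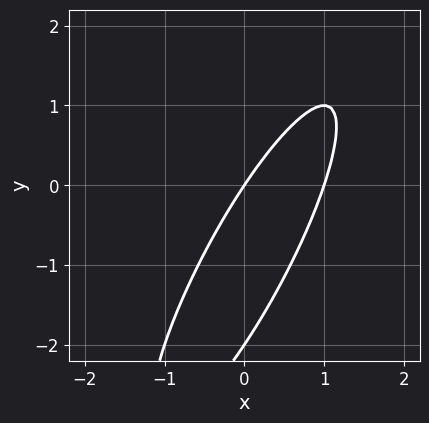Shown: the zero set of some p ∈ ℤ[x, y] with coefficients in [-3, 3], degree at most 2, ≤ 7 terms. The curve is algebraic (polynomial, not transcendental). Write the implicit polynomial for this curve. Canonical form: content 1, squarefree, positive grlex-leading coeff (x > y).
3*x^2 - 3*x*y + y^2 - 3*x + 2*y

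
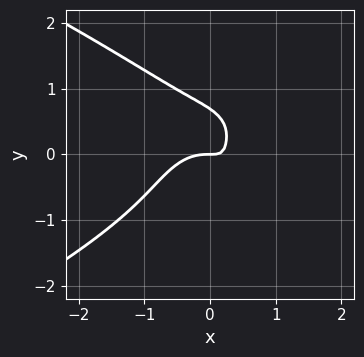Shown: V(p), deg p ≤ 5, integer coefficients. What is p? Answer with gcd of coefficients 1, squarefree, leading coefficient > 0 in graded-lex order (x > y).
3*y^4 + 3*x^3 + 3*x*y - y

First, deg p = 4. No degree-3 curve has this shape.
Next, observable constraints: it crosses the x-axis at the gridline x = 0; one y-axis crossing is at y = 0.
Finally, putting this together gives p.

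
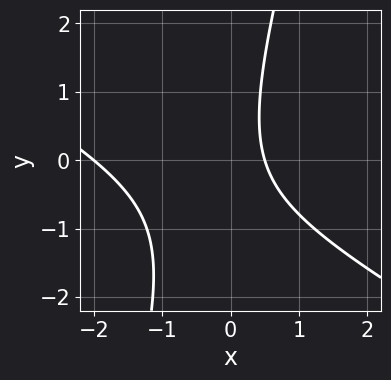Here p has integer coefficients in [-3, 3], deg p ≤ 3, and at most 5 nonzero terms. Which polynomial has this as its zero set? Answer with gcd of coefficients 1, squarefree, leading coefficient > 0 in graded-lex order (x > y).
First, deg p = 2.
Next, observable constraints: it meets the x-axis at x = -2 (among the integer gridlines); it misses every integer gridline on the y-axis.
Finally, together with the visible shape, these determine p as stated.

2*x^2 + 3*x*y - y^2 + 3*x - 2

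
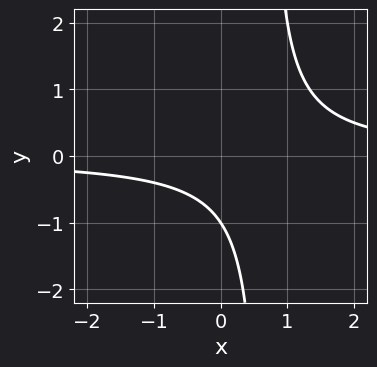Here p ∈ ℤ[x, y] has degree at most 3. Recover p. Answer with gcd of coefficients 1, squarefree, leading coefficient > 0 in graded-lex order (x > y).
3*x*y - 2*y - 2

(a) The degree is 2 — no degree-1 curve has this shape.
(b) Observable constraints: no x-intercept at any integer in the box; it meets the y-axis at y = -1 (among the integer gridlines).
(c) Fitting integer coefficients to these (and the overall shape) gives p.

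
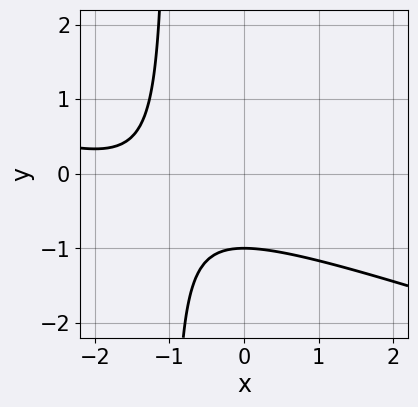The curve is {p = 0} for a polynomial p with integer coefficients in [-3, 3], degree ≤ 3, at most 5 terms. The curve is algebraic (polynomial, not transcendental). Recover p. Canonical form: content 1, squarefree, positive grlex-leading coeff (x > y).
x^2 + 3*x*y + 3*x + 3*y + 3

The degree is 2 — a generic line meets the curve in up to 2 points.
Against the integer gridlines: it crosses the y-axis at the gridline y = -1; it misses every integer gridline on the x-axis.
These observations pin down the coefficients.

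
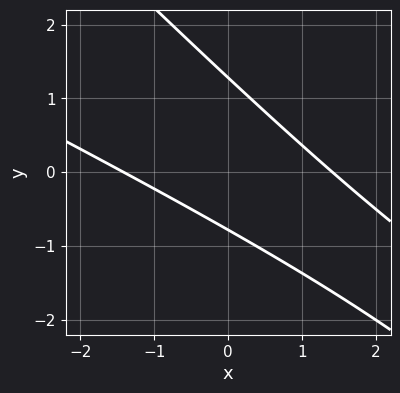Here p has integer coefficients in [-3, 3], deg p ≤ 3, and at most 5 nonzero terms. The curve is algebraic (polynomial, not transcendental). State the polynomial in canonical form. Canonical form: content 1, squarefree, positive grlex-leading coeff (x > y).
x^2 + 3*x*y + 2*y^2 - y - 2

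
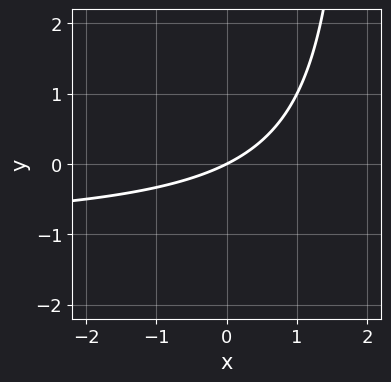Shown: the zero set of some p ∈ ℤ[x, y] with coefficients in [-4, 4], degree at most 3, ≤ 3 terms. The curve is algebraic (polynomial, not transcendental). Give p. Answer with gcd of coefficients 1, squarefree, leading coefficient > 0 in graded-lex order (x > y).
x*y + x - 2*y

deg p = 2.
From the visible intercepts: it crosses the x-axis at the gridline x = 0; one y-axis crossing is at y = 0.
Solving for integer coefficients yields p as stated.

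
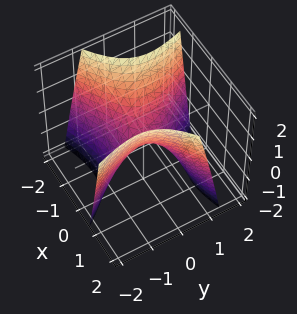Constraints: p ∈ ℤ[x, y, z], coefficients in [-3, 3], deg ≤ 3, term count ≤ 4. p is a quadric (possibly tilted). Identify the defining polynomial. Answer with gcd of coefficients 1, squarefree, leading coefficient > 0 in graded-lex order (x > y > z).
1. deg p = 2. No degree-1 surface has this shape.
2. From the visible intercepts: it meets the z-axis at z = 0 (among the integer gridlines); it meets the x-axis at x = 0 (among the integer gridlines); one y-axis crossing is at y = 0.
3. Matching integer coefficients to the picture gives p.

2*x^2 - 3*x*y - 2*y^2 - 2*z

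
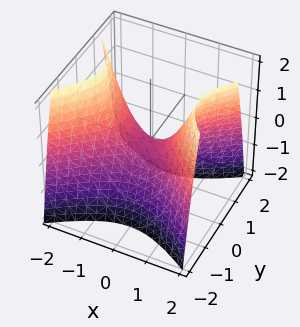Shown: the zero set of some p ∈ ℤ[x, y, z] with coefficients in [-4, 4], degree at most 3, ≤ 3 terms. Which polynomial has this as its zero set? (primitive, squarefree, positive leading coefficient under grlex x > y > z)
2*x^2 - 3*y^2 - 2*z

(a) Degree: a hyperbolic paraboloid; a quadric, so deg p = 2.
(b) Symmetries: mirror symmetry y ↦ −y ⇒ only even powers of y; it's symmetric under x → −x, forcing even powers of x.
(c) Against the integer gridlines: it meets the x-axis at x = 0 (among the integer gridlines); one z-axis crossing is at z = 0; it meets the y-axis at y = 0 (among the integer gridlines).
(d) Solving for integer coefficients yields p as stated.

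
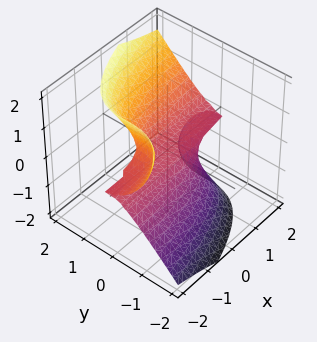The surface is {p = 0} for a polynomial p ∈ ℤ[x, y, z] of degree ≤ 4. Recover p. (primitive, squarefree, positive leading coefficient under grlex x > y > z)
3*x*z^2 - 3*y^3 + 2*z^3 + z

(a) Degree: the shape is more complex than any degree-2 surface, so deg p = 3.
(b) Observable constraints: every point of the x-axis in the box is on the surface; one z-axis crossing is at z = 0; one y-axis crossing is at y = 0.
(c) Solving for integer coefficients yields p as stated.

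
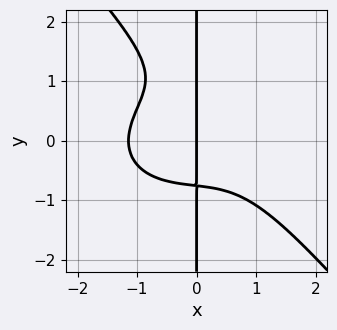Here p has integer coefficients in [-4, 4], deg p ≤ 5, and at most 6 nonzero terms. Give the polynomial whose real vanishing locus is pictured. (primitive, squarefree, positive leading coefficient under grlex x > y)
(a) The degree is 4 — no degree-3 curve has this shape.
(b) Observable constraints: the visible y-axis segment lies entirely on the curve; one x-axis crossing is at x = 0.
(c) Assembling these constraints gives the stated polynomial.

2*x^4 + 2*x^2*y^2 + 3*x*y^3 - 3*x*y^2 + 3*x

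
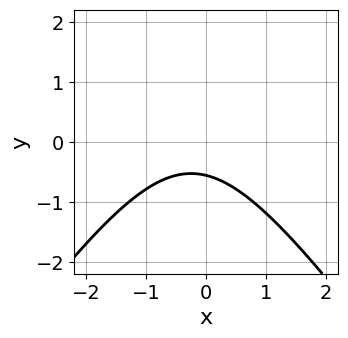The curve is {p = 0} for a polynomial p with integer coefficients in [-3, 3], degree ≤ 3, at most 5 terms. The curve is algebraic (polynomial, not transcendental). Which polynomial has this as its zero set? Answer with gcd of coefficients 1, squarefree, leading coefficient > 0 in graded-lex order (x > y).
1. deg p = 2.
2. From the axis intercepts and sections: no x-intercept at any integer in the box.
3. Putting this together gives p.

2*x^2 - y^2 + x + 3*y + 2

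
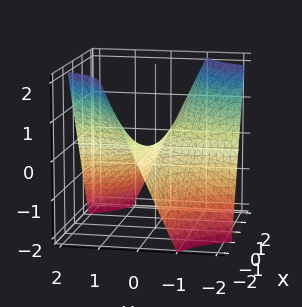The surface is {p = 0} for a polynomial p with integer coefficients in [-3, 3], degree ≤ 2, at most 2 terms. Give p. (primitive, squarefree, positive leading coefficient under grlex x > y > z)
x*y + z

The degree is 2 — a hyperbolic paraboloid; a quadric.
Reading off the gridlines: it crosses the z-axis at the gridline z = 0; the visible y-axis segment lies entirely on the surface; the visible x-axis segment lies entirely on the surface.
Putting this together gives p.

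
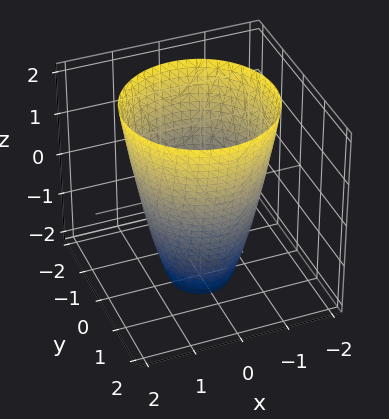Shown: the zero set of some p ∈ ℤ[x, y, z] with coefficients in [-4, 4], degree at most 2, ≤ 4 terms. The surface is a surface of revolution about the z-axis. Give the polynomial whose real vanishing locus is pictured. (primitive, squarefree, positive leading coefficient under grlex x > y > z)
2*x^2 + 2*y^2 - z - 3

First, the degree is 2 — no degree-1 surface has this shape.
Next, symmetries: rotational symmetry about the z-axis ⇒ p depends on x, y only through x² + y².
Next, reading off the gridlines: it misses every integer gridline on the z-axis; a circular section at z = -2 has radius between 0 and 1.
Finally, solving for integer coefficients yields p as stated.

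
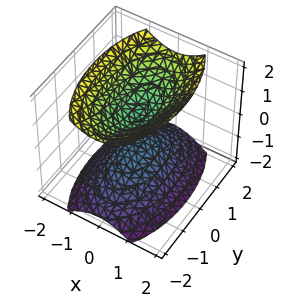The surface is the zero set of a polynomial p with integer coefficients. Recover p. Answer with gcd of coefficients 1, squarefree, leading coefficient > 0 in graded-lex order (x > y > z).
3*x^2 + y^2 - 2*z^2 + 1

First, the picture has 2 separate pieces. They look like related sheets of one shape, so recover p as a whole.
Next, the degree is 2 — two separate bowl-shaped sheets opening away from each other; a quadric.
Then, symmetries: mirror symmetry x ↦ −x ⇒ only even powers of x; the z ↦ −z reflection is a symmetry, so z appears only in even powers; it's symmetric under y → −y, forcing even powers of y.
Then, from the axis intercepts and sections: it misses every integer gridline on the y-axis; the surface avoids every integer x-axis point in the box.
Finally, these observations pin down the coefficients.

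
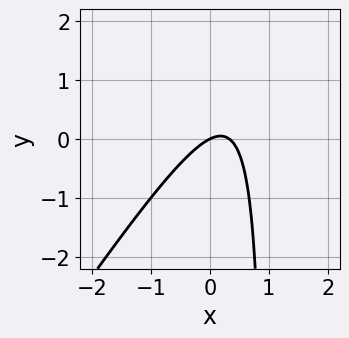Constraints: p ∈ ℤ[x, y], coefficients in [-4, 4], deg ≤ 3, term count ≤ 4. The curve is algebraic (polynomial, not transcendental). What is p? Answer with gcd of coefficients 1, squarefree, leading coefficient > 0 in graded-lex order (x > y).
3*x^2 - 2*x*y - x + 2*y

1. deg p = 2. A generic line meets the curve in up to 2 points.
2. Against the integer gridlines: it meets the y-axis at y = 0 (among the integer gridlines); one x-axis crossing is at x = 0.
3. The integer polynomial consistent with all of this is the stated p.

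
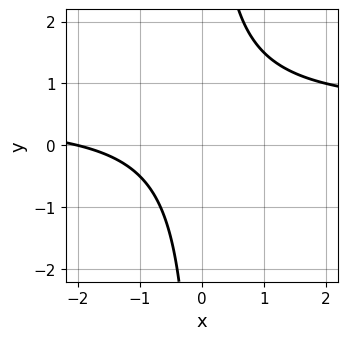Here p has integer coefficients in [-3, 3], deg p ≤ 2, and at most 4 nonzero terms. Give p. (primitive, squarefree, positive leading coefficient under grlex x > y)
2*x*y - x - 2

(a) Degree: the shape is more complex than any degree-1 curve, so deg p = 2.
(b) Observable constraints: the curve avoids every integer y-axis point in the box; it crosses the x-axis at the gridline x = -2.
(c) These observations pin down the coefficients.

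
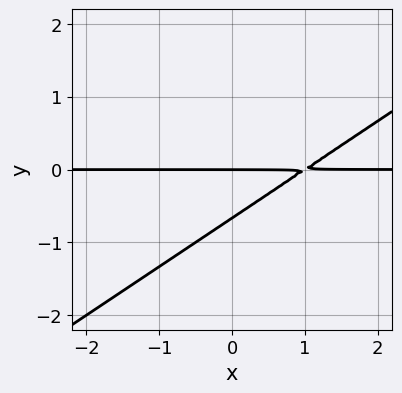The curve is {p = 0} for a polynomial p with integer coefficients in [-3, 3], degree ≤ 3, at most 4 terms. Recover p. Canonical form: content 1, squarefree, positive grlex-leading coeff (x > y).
1. deg p = 2. The shape is more complex than any degree-1 curve.
2. From the axis intercepts and sections: every point of the x-axis in the box is on the curve; it meets the y-axis at y = 0 (among the integer gridlines).
3. These observations pin down the coefficients.

2*x*y - 3*y^2 - 2*y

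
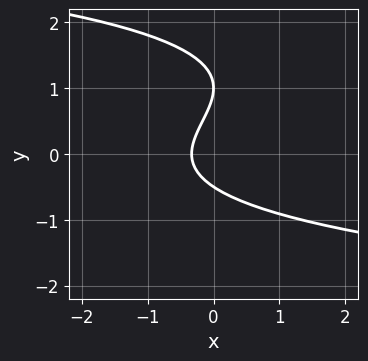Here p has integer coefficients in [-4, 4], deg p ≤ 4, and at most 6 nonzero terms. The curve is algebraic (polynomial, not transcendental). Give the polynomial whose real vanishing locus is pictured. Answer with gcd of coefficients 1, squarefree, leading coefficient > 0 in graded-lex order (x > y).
(a) The degree is 3 — a generic line meets the curve in up to 3 points.
(b) Checking where it meets the axes: it crosses the y-axis at the gridline y = 1.
(c) Matching integer coefficients to the picture gives p.

2*y^3 - 3*y^2 + 3*x + 1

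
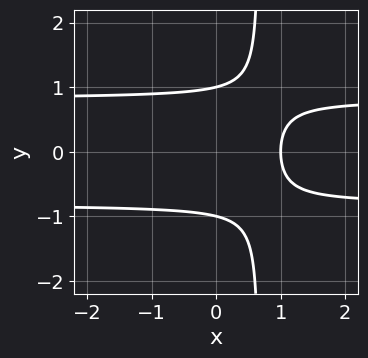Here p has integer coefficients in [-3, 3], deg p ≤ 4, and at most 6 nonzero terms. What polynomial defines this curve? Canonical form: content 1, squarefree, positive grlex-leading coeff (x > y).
1. The degree is 3 — the shape is more complex than any degree-2 curve.
2. Symmetries: mirror symmetry y ↦ −y ⇒ only even powers of y.
3. From the axis intercepts and sections: one x-axis crossing is at x = 1; among the integer gridlines, it crosses the y-axis at y ∈ {-1, 1}.
4. Fitting integer coefficients to these (and the overall shape) gives p.

3*x*y^2 - 2*y^2 - 2*x + 2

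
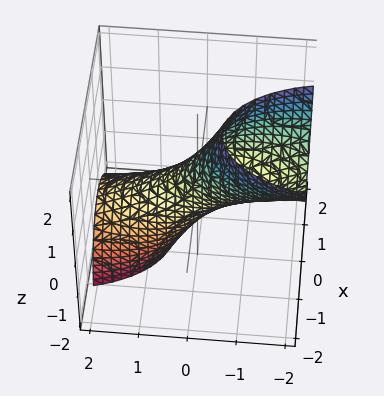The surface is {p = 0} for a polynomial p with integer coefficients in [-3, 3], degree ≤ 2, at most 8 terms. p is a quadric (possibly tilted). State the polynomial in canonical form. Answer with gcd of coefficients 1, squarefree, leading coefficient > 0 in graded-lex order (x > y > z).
3*x^2 + x*z + y^2 + 3*y*z + z^2 - 1

deg p = 2. The shape is more complex than any degree-1 surface.
From the axis intercepts and sections: among the integer gridlines, it crosses the y-axis at y ∈ {-1, 1}; among the integer gridlines, it crosses the z-axis at z ∈ {-1, 1}.
Matching integer coefficients to the picture gives p.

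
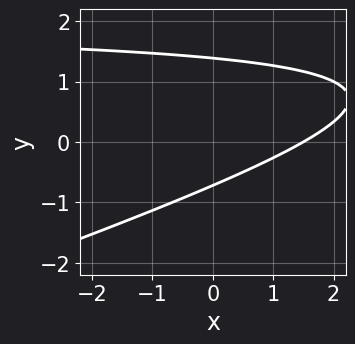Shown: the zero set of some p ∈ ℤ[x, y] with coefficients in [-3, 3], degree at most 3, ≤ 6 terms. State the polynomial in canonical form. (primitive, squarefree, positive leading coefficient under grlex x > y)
x*y - 3*y^2 - 2*x + 2*y + 3

(a) deg p = 2. A generic line meets the curve in up to 2 points.
(b) Matching integer coefficients to the picture gives p.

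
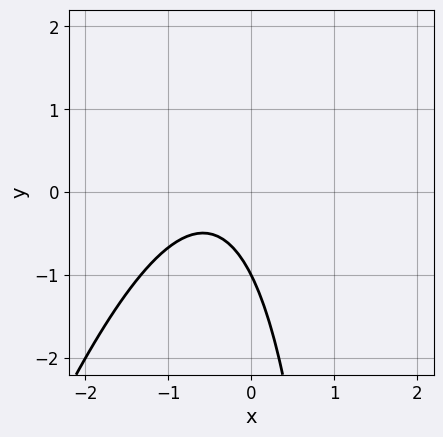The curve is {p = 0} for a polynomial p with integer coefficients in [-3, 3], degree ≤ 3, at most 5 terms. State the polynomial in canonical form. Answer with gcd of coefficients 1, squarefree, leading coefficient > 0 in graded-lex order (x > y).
First, the degree is 2 — a generic line meets the curve in up to 2 points.
Then, against the integer gridlines: one y-axis crossing is at y = -1; no x-intercept at any integer in the box.
Finally, solving for integer coefficients yields p as stated.

3*x^2 - x*y + 3*x + 2*y + 2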